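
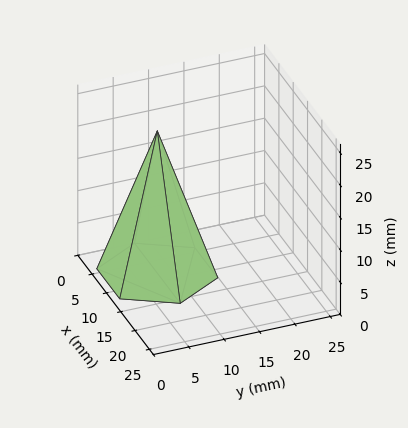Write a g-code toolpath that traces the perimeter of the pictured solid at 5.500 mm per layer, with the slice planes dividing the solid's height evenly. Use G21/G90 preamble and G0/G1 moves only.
Reading the render: the shape is a regular 6-sided pyramid, base circumscribed radius ≈ 8 mm, apex at z ≈ 22 mm (dimensions read to the nearest mm from the axis ticks). For the g-code, the solid's height is divided into equal slices at the stated Δz and each level perimeter traced with G1 moves after a G0 lift.

; perimeter-only toolpath
G21 ; units = mm
G90 ; absolute positioning
G28 ; home
; layer 1
G0 Z5.500
G0 X14.000 Y8.000
G1 X11.000 Y13.196
G1 X5.000 Y13.196
G1 X2.000 Y8.000
G1 X5.000 Y2.804
G1 X11.000 Y2.804
G1 X14.000 Y8.000
; layer 2
G0 Z11.000
G0 X12.000 Y8.000
G1 X10.000 Y11.464
G1 X6.000 Y11.464
G1 X4.000 Y8.000
G1 X6.000 Y4.536
G1 X10.000 Y4.536
G1 X12.000 Y8.000
; layer 3
G0 Z16.500
G0 X10.000 Y8.000
G1 X9.000 Y9.732
G1 X7.000 Y9.732
G1 X6.000 Y8.000
G1 X7.000 Y6.268
G1 X9.000 Y6.268
G1 X10.000 Y8.000
M2 ; end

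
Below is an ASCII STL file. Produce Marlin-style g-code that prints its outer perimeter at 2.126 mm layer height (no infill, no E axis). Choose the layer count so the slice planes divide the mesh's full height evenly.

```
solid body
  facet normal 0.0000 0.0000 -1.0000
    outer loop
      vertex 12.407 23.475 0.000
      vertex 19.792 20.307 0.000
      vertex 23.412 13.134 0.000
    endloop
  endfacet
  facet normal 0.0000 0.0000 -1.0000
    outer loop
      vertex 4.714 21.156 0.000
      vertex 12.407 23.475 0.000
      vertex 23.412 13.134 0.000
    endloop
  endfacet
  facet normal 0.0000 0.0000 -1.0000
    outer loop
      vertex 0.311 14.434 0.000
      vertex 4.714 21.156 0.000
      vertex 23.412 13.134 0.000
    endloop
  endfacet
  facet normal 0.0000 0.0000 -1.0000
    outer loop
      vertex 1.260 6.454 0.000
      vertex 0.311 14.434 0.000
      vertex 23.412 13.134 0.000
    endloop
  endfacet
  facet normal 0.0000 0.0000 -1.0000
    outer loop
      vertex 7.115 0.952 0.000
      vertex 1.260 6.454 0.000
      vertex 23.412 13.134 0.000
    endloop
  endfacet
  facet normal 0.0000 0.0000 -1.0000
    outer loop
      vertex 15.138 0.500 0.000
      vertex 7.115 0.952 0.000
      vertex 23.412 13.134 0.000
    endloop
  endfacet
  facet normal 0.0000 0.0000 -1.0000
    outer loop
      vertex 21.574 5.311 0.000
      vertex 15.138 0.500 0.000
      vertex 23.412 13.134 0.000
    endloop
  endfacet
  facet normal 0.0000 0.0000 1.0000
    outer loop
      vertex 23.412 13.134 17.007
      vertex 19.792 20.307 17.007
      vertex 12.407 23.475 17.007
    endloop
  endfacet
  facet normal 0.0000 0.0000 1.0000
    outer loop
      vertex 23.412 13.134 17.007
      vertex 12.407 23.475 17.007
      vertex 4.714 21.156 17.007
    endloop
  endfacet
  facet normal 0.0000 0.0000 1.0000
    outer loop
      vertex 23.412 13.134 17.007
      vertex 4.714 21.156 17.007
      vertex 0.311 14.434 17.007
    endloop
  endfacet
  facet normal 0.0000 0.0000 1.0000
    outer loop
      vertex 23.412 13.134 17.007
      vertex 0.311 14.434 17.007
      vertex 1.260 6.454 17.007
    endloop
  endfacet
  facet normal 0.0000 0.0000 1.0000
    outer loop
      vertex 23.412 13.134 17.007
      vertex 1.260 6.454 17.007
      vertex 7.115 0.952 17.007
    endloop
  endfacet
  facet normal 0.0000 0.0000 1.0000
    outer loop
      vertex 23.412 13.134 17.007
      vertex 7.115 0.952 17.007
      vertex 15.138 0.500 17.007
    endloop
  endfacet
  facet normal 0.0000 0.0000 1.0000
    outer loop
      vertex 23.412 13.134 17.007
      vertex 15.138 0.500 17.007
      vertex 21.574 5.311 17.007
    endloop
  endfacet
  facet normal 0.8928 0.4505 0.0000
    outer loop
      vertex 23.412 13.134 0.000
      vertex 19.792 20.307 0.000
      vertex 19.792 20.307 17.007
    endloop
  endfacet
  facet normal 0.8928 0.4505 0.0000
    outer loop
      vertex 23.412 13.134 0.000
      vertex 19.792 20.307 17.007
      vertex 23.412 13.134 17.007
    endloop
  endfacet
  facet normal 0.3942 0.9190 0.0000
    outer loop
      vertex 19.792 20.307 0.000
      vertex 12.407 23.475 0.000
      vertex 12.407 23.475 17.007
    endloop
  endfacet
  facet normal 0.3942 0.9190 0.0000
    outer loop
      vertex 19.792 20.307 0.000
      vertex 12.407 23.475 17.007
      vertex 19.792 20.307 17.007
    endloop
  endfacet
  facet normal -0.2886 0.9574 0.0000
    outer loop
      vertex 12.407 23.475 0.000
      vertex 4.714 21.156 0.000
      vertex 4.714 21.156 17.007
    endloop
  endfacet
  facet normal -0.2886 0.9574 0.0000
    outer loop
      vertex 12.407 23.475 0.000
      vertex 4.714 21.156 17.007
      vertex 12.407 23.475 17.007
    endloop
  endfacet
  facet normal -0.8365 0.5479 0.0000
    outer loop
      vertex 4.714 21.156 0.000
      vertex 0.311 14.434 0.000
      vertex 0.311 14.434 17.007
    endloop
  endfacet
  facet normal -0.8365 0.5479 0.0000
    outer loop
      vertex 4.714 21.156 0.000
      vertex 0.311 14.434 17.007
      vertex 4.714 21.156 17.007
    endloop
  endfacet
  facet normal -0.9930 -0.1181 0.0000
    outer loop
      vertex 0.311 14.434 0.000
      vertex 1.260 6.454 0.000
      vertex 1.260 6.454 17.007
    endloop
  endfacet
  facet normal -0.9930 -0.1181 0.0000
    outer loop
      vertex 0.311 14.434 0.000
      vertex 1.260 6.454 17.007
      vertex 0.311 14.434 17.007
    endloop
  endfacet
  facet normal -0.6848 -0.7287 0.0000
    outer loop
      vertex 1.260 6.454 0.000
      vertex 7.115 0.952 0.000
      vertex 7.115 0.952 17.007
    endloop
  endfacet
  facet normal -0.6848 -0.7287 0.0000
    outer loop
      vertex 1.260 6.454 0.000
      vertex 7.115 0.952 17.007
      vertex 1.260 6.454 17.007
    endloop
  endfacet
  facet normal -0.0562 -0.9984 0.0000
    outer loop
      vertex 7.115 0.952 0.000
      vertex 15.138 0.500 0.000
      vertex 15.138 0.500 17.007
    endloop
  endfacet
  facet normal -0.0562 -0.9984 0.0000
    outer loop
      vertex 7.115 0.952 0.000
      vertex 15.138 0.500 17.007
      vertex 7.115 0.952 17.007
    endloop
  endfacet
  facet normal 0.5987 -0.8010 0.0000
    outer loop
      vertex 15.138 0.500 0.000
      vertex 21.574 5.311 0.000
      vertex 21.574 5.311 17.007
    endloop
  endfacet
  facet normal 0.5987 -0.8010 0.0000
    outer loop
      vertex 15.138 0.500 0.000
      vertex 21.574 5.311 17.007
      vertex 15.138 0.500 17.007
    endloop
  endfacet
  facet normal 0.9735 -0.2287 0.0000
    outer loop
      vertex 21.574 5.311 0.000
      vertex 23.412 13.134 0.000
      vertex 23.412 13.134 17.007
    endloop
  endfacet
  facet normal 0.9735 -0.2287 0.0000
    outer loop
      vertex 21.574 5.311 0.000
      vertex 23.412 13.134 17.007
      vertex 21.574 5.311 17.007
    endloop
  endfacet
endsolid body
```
; perimeter-only toolpath
G21 ; units = mm
G90 ; absolute positioning
G28 ; home
; layer 1
G0 Z2.126
G0 X23.412 Y13.134
G1 X19.792 Y20.307
G1 X12.407 Y23.475
G1 X4.714 Y21.156
G1 X0.311 Y14.434
G1 X1.260 Y6.454
G1 X7.115 Y0.952
G1 X15.138 Y0.500
G1 X21.574 Y5.311
G1 X23.412 Y13.134
; layer 2
G0 Z4.252
G0 X23.412 Y13.134
G1 X19.792 Y20.307
G1 X12.407 Y23.475
G1 X4.714 Y21.156
G1 X0.311 Y14.434
G1 X1.260 Y6.454
G1 X7.115 Y0.952
G1 X15.138 Y0.500
G1 X21.574 Y5.311
G1 X23.412 Y13.134
; layer 3
G0 Z6.378
G0 X23.412 Y13.134
G1 X19.792 Y20.307
G1 X12.407 Y23.475
G1 X4.714 Y21.156
G1 X0.311 Y14.434
G1 X1.260 Y6.454
G1 X7.115 Y0.952
G1 X15.138 Y0.500
G1 X21.574 Y5.311
G1 X23.412 Y13.134
; layer 4
G0 Z8.504
G0 X23.412 Y13.134
G1 X19.792 Y20.307
G1 X12.407 Y23.475
G1 X4.714 Y21.156
G1 X0.311 Y14.434
G1 X1.260 Y6.454
G1 X7.115 Y0.952
G1 X15.138 Y0.500
G1 X21.574 Y5.311
G1 X23.412 Y13.134
; layer 5
G0 Z10.629
G0 X23.412 Y13.134
G1 X19.792 Y20.307
G1 X12.407 Y23.475
G1 X4.714 Y21.156
G1 X0.311 Y14.434
G1 X1.260 Y6.454
G1 X7.115 Y0.952
G1 X15.138 Y0.500
G1 X21.574 Y5.311
G1 X23.412 Y13.134
; layer 6
G0 Z12.755
G0 X23.412 Y13.134
G1 X19.792 Y20.307
G1 X12.407 Y23.475
G1 X4.714 Y21.156
G1 X0.311 Y14.434
G1 X1.260 Y6.454
G1 X7.115 Y0.952
G1 X15.138 Y0.500
G1 X21.574 Y5.311
G1 X23.412 Y13.134
; layer 7
G0 Z14.881
G0 X23.412 Y13.134
G1 X19.792 Y20.307
G1 X12.407 Y23.475
G1 X4.714 Y21.156
G1 X0.311 Y14.434
G1 X1.260 Y6.454
G1 X7.115 Y0.952
G1 X15.138 Y0.500
G1 X21.574 Y5.311
G1 X23.412 Y13.134
; layer 8
G0 Z17.007
G0 X23.412 Y13.134
G1 X19.792 Y20.307
G1 X12.407 Y23.475
G1 X4.714 Y21.156
G1 X0.311 Y14.434
G1 X1.260 Y6.454
G1 X7.115 Y0.952
G1 X15.138 Y0.500
G1 X21.574 Y5.311
G1 X23.412 Y13.134
M2 ; end

The solid is a regular 9-sided prism (a cylinder approximated with 9 flat sides), circumscribed radius ≈ 11.7 mm, height ≈ 17 mm. Slicing at Δz = 2.126 mm — 8 equal slices spanning the solid's height, so layer i sits at z = i·h/8 — gives 8 non-empty perimeters. Each is a 9-segment closed polygon; G0 lifts to the layer z and rapids to the start vertex, then G1 traces the edges.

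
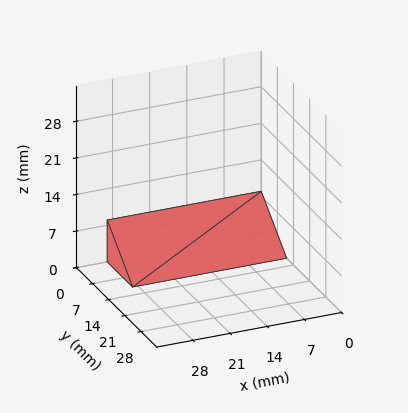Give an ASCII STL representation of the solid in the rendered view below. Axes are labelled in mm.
Reading the render: the shape is a wedge (ramp): 29 × 11 mm base, rising to 8 mm along the y=0 edge and sloping linearly to z=0 at y=11 (dimensions read to the nearest mm from the axis ticks). For the STL, each face is triangulated and given an outward normal.

solid part
  facet normal 0.0000 0.0000 -1.0000
    outer loop
      vertex 29.0 11.0 0.0
      vertex 29.0 0.0 0.0
      vertex 0.0 0.0 0.0
    endloop
  endfacet
  facet normal 0.0000 0.0000 -1.0000
    outer loop
      vertex 0.0 11.0 0.0
      vertex 29.0 11.0 0.0
      vertex 0.0 0.0 0.0
    endloop
  endfacet
  facet normal 0.0000 -1.0000 0.0000
    outer loop
      vertex 0.0 0.0 0.0
      vertex 29.0 0.0 0.0
      vertex 29.0 0.0 8.0
    endloop
  endfacet
  facet normal 0.0000 -1.0000 0.0000
    outer loop
      vertex 0.0 0.0 0.0
      vertex 29.0 0.0 8.0
      vertex 0.0 0.0 8.0
    endloop
  endfacet
  facet normal 0.0000 0.5882 0.8087
    outer loop
      vertex 0.0 0.0 8.0
      vertex 29.0 0.0 8.0
      vertex 29.0 11.0 0.0
    endloop
  endfacet
  facet normal 0.0000 0.5882 0.8087
    outer loop
      vertex 0.0 0.0 8.0
      vertex 29.0 11.0 0.0
      vertex 0.0 11.0 0.0
    endloop
  endfacet
  facet normal -1.0000 0.0000 0.0000
    outer loop
      vertex 0.0 0.0 8.0
      vertex 0.0 11.0 0.0
      vertex 0.0 0.0 0.0
    endloop
  endfacet
  facet normal 1.0000 0.0000 0.0000
    outer loop
      vertex 29.0 0.0 0.0
      vertex 29.0 11.0 0.0
      vertex 29.0 0.0 8.0
    endloop
  endfacet
endsolid part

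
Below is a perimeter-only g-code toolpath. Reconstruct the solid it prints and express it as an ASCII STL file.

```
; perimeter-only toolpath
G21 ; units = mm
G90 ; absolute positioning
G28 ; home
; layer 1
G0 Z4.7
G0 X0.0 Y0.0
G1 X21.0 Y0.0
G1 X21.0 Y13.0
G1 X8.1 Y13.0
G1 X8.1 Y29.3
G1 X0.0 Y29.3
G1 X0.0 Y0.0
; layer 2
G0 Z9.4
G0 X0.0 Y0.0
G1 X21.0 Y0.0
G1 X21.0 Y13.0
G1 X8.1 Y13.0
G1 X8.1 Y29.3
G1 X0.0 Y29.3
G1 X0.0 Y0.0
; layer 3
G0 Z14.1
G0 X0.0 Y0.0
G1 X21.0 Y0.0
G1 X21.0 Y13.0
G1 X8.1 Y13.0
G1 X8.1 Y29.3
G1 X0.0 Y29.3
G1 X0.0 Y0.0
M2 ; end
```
solid part
  facet normal 0.0000 0.0000 -1.0000
    outer loop
      vertex 21.0 13.0 0.0
      vertex 21.0 0.0 0.0
      vertex 0.0 0.0 0.0
    endloop
  endfacet
  facet normal 0.0000 0.0000 -1.0000
    outer loop
      vertex 8.1 13.0 0.0
      vertex 21.0 13.0 0.0
      vertex 0.0 0.0 0.0
    endloop
  endfacet
  facet normal 0.0000 0.0000 -1.0000
    outer loop
      vertex 8.1 29.3 0.0
      vertex 8.1 13.0 0.0
      vertex 0.0 0.0 0.0
    endloop
  endfacet
  facet normal 0.0000 0.0000 -1.0000
    outer loop
      vertex 0.0 29.3 0.0
      vertex 8.1 29.3 0.0
      vertex 0.0 0.0 0.0
    endloop
  endfacet
  facet normal 0.0000 0.0000 1.0000
    outer loop
      vertex 0.0 0.0 14.1
      vertex 21.0 0.0 14.1
      vertex 21.0 13.0 14.1
    endloop
  endfacet
  facet normal 0.0000 0.0000 1.0000
    outer loop
      vertex 0.0 0.0 14.1
      vertex 21.0 13.0 14.1
      vertex 8.1 13.0 14.1
    endloop
  endfacet
  facet normal 0.0000 0.0000 1.0000
    outer loop
      vertex 0.0 0.0 14.1
      vertex 8.1 13.0 14.1
      vertex 8.1 29.3 14.1
    endloop
  endfacet
  facet normal 0.0000 0.0000 1.0000
    outer loop
      vertex 0.0 0.0 14.1
      vertex 8.1 29.3 14.1
      vertex 0.0 29.3 14.1
    endloop
  endfacet
  facet normal 0.0000 -1.0000 0.0000
    outer loop
      vertex 0.0 0.0 0.0
      vertex 21.0 0.0 0.0
      vertex 21.0 0.0 14.1
    endloop
  endfacet
  facet normal 0.0000 -1.0000 0.0000
    outer loop
      vertex 0.0 0.0 0.0
      vertex 21.0 0.0 14.1
      vertex 0.0 0.0 14.1
    endloop
  endfacet
  facet normal 1.0000 0.0000 0.0000
    outer loop
      vertex 21.0 0.0 0.0
      vertex 21.0 13.0 0.0
      vertex 21.0 13.0 14.1
    endloop
  endfacet
  facet normal 1.0000 0.0000 0.0000
    outer loop
      vertex 21.0 0.0 0.0
      vertex 21.0 13.0 14.1
      vertex 21.0 0.0 14.1
    endloop
  endfacet
  facet normal 0.0000 1.0000 0.0000
    outer loop
      vertex 21.0 13.0 0.0
      vertex 8.1 13.0 0.0
      vertex 8.1 13.0 14.1
    endloop
  endfacet
  facet normal 0.0000 1.0000 0.0000
    outer loop
      vertex 21.0 13.0 0.0
      vertex 8.1 13.0 14.1
      vertex 21.0 13.0 14.1
    endloop
  endfacet
  facet normal 1.0000 0.0000 0.0000
    outer loop
      vertex 8.1 13.0 0.0
      vertex 8.1 29.3 0.0
      vertex 8.1 29.3 14.1
    endloop
  endfacet
  facet normal 1.0000 0.0000 0.0000
    outer loop
      vertex 8.1 13.0 0.0
      vertex 8.1 29.3 14.1
      vertex 8.1 13.0 14.1
    endloop
  endfacet
  facet normal 0.0000 1.0000 0.0000
    outer loop
      vertex 8.1 29.3 0.0
      vertex 0.0 29.3 0.0
      vertex 0.0 29.3 14.1
    endloop
  endfacet
  facet normal 0.0000 1.0000 0.0000
    outer loop
      vertex 8.1 29.3 0.0
      vertex 0.0 29.3 14.1
      vertex 8.1 29.3 14.1
    endloop
  endfacet
  facet normal -1.0000 0.0000 0.0000
    outer loop
      vertex 0.0 29.3 0.0
      vertex 0.0 0.0 0.0
      vertex 0.0 0.0 14.1
    endloop
  endfacet
  facet normal -1.0000 0.0000 0.0000
    outer loop
      vertex 0.0 29.3 0.0
      vertex 0.0 0.0 14.1
      vertex 0.0 29.3 14.1
    endloop
  endfacet
endsolid part

The G0 Z moves step by Δz≈4.7 mm. Every layer's G1 loop is the same polygon, so the solid is a straight extrusion of it from z=0 to z≈14.1. Closing with flat bottom and top caps and triangulating gives 20 facets — an L-shaped prism: outer 21 × 29.3 mm, arm thicknesses ≈ 13 mm (horizontal) and 8.1 mm (vertical), extruded 14.1 mm in z.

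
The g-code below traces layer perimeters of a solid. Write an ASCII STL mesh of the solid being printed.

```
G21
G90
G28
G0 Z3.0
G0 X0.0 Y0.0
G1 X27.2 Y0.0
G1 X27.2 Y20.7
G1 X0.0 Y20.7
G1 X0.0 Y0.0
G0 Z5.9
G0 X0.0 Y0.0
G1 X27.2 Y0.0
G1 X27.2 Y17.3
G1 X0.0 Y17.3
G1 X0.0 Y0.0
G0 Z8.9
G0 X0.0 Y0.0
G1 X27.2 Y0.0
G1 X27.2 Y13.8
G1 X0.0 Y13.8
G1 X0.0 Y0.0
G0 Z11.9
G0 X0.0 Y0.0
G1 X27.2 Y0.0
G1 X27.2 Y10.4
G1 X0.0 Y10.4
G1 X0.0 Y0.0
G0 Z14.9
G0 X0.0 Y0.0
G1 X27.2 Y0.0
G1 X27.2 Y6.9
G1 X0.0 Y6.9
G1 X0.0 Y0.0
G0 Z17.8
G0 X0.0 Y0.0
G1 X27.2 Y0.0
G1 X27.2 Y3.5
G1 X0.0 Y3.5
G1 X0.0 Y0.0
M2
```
solid part
  facet normal 0.0000 0.0000 -1.0000
    outer loop
      vertex 27.2 24.2 0.0
      vertex 27.2 0.0 0.0
      vertex 0.0 0.0 0.0
    endloop
  endfacet
  facet normal 0.0000 0.0000 -1.0000
    outer loop
      vertex 0.0 24.2 0.0
      vertex 27.2 24.2 0.0
      vertex 0.0 0.0 0.0
    endloop
  endfacet
  facet normal 0.0000 -1.0000 0.0000
    outer loop
      vertex 0.0 0.0 0.0
      vertex 27.2 0.0 0.0
      vertex 27.2 0.0 20.8
    endloop
  endfacet
  facet normal 0.0000 -1.0000 0.0000
    outer loop
      vertex 0.0 0.0 0.0
      vertex 27.2 0.0 20.8
      vertex 0.0 0.0 20.8
    endloop
  endfacet
  facet normal 0.0000 0.6518 0.7584
    outer loop
      vertex 0.0 0.0 20.8
      vertex 27.2 0.0 20.8
      vertex 27.2 24.2 0.0
    endloop
  endfacet
  facet normal 0.0000 0.6518 0.7584
    outer loop
      vertex 0.0 0.0 20.8
      vertex 27.2 24.2 0.0
      vertex 0.0 24.2 0.0
    endloop
  endfacet
  facet normal -1.0000 0.0000 0.0000
    outer loop
      vertex 0.0 0.0 20.8
      vertex 0.0 24.2 0.0
      vertex 0.0 0.0 0.0
    endloop
  endfacet
  facet normal 1.0000 0.0000 0.0000
    outer loop
      vertex 27.2 0.0 0.0
      vertex 27.2 24.2 0.0
      vertex 27.2 0.0 20.8
    endloop
  endfacet
endsolid part

The G0 Z moves step by Δz≈3.0 mm. The G1 loops shrink linearly with z, so the solid tapers from its base footprint up to z≈20.8. Closing with a flat bottom cap and the tapered top and triangulating gives 8 facets — a wedge (ramp): 27.2 × 24.2 mm base, rising to 20.8 mm along the y=0 edge and sloping linearly to z=0 at y=24.2.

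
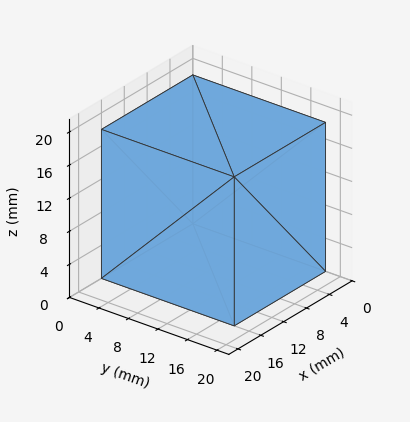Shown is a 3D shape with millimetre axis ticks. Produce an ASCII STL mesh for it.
Reading the render: the shape is a rectangular box, roughly 16 × 18 mm footprint and 18 mm tall (dimensions read to the nearest mm from the axis ticks). For the STL, each face is triangulated and given an outward normal.

solid part
  facet normal 0.0000 0.0000 -1.0000
    outer loop
      vertex 16.00 18.00 0.00
      vertex 16.00 0.00 0.00
      vertex 0.00 0.00 0.00
    endloop
  endfacet
  facet normal 0.0000 0.0000 -1.0000
    outer loop
      vertex 0.00 18.00 0.00
      vertex 16.00 18.00 0.00
      vertex 0.00 0.00 0.00
    endloop
  endfacet
  facet normal 0.0000 0.0000 1.0000
    outer loop
      vertex 0.00 0.00 18.00
      vertex 16.00 0.00 18.00
      vertex 16.00 18.00 18.00
    endloop
  endfacet
  facet normal 0.0000 0.0000 1.0000
    outer loop
      vertex 0.00 0.00 18.00
      vertex 16.00 18.00 18.00
      vertex 0.00 18.00 18.00
    endloop
  endfacet
  facet normal 0.0000 -1.0000 0.0000
    outer loop
      vertex 0.00 0.00 0.00
      vertex 16.00 0.00 0.00
      vertex 16.00 0.00 18.00
    endloop
  endfacet
  facet normal 0.0000 -1.0000 0.0000
    outer loop
      vertex 0.00 0.00 0.00
      vertex 16.00 0.00 18.00
      vertex 0.00 0.00 18.00
    endloop
  endfacet
  facet normal 0.0000 1.0000 0.0000
    outer loop
      vertex 16.00 18.00 18.00
      vertex 16.00 18.00 0.00
      vertex 0.00 18.00 0.00
    endloop
  endfacet
  facet normal 0.0000 1.0000 0.0000
    outer loop
      vertex 0.00 18.00 18.00
      vertex 16.00 18.00 18.00
      vertex 0.00 18.00 0.00
    endloop
  endfacet
  facet normal -1.0000 0.0000 0.0000
    outer loop
      vertex 0.00 18.00 18.00
      vertex 0.00 18.00 0.00
      vertex 0.00 0.00 0.00
    endloop
  endfacet
  facet normal -1.0000 0.0000 0.0000
    outer loop
      vertex 0.00 0.00 18.00
      vertex 0.00 18.00 18.00
      vertex 0.00 0.00 0.00
    endloop
  endfacet
  facet normal 1.0000 0.0000 0.0000
    outer loop
      vertex 16.00 0.00 0.00
      vertex 16.00 18.00 0.00
      vertex 16.00 18.00 18.00
    endloop
  endfacet
  facet normal 1.0000 0.0000 0.0000
    outer loop
      vertex 16.00 0.00 0.00
      vertex 16.00 18.00 18.00
      vertex 16.00 0.00 18.00
    endloop
  endfacet
endsolid part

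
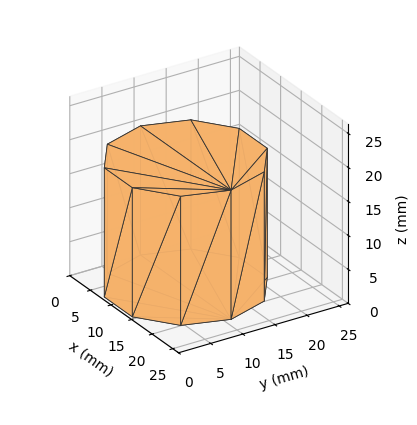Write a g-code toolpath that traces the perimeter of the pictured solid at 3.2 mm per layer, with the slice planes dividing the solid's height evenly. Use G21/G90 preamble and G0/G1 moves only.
Reading the render: the shape is a regular 10-sided prism (a cylinder approximated with 10 flat sides), circumscribed radius ≈ 11 mm, height ≈ 19 mm (dimensions read to the nearest mm from the axis ticks). For the g-code, the solid's height is divided into equal slices at the stated Δz and each level perimeter traced with G1 moves after a G0 lift.

; perimeter-only toolpath
G21 ; units = mm
G90 ; absolute positioning
G28 ; home
; layer 1
G0 Z3.2
G0 X22.0 Y11.0
G1 X19.9 Y17.5
G1 X14.4 Y21.5
G1 X7.6 Y21.5
G1 X2.1 Y17.5
G1 X0.0 Y11.0
G1 X2.1 Y4.5
G1 X7.6 Y0.5
G1 X14.4 Y0.5
G1 X19.9 Y4.5
G1 X22.0 Y11.0
; layer 2
G0 Z6.3
G0 X22.0 Y11.0
G1 X19.9 Y17.5
G1 X14.4 Y21.5
G1 X7.6 Y21.5
G1 X2.1 Y17.5
G1 X0.0 Y11.0
G1 X2.1 Y4.5
G1 X7.6 Y0.5
G1 X14.4 Y0.5
G1 X19.9 Y4.5
G1 X22.0 Y11.0
; layer 3
G0 Z9.5
G0 X22.0 Y11.0
G1 X19.9 Y17.5
G1 X14.4 Y21.5
G1 X7.6 Y21.5
G1 X2.1 Y17.5
G1 X0.0 Y11.0
G1 X2.1 Y4.5
G1 X7.6 Y0.5
G1 X14.4 Y0.5
G1 X19.9 Y4.5
G1 X22.0 Y11.0
; layer 4
G0 Z12.7
G0 X22.0 Y11.0
G1 X19.9 Y17.5
G1 X14.4 Y21.5
G1 X7.6 Y21.5
G1 X2.1 Y17.5
G1 X0.0 Y11.0
G1 X2.1 Y4.5
G1 X7.6 Y0.5
G1 X14.4 Y0.5
G1 X19.9 Y4.5
G1 X22.0 Y11.0
; layer 5
G0 Z15.8
G0 X22.0 Y11.0
G1 X19.9 Y17.5
G1 X14.4 Y21.5
G1 X7.6 Y21.5
G1 X2.1 Y17.5
G1 X0.0 Y11.0
G1 X2.1 Y4.5
G1 X7.6 Y0.5
G1 X14.4 Y0.5
G1 X19.9 Y4.5
G1 X22.0 Y11.0
; layer 6
G0 Z19.0
G0 X22.0 Y11.0
G1 X19.9 Y17.5
G1 X14.4 Y21.5
G1 X7.6 Y21.5
G1 X2.1 Y17.5
G1 X0.0 Y11.0
G1 X2.1 Y4.5
G1 X7.6 Y0.5
G1 X14.4 Y0.5
G1 X19.9 Y4.5
G1 X22.0 Y11.0
M2 ; end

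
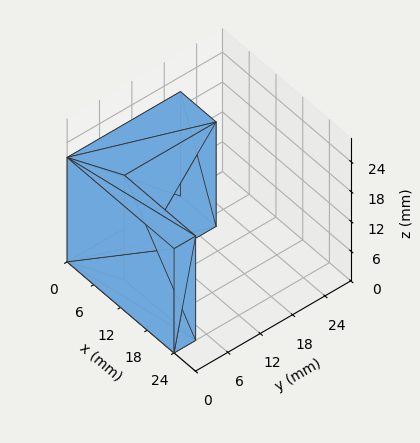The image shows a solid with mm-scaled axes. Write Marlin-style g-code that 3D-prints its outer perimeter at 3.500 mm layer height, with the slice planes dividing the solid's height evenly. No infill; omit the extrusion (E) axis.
Reading the render: the shape is an L-shaped prism: outer 24 × 21 mm, arm thicknesses ≈ 4 mm (horizontal) and 8 mm (vertical), extruded 21 mm in z (dimensions read to the nearest mm from the axis ticks). For the g-code, the solid's height is divided into equal slices at the stated Δz and each level perimeter traced with G1 moves after a G0 lift.

; perimeter-only toolpath
G21 ; units = mm
G90 ; absolute positioning
G28 ; home
; layer 1
G0 Z3.500
G0 X0.000 Y0.000
G1 X24.000 Y0.000
G1 X24.000 Y4.000
G1 X8.000 Y4.000
G1 X8.000 Y21.000
G1 X0.000 Y21.000
G1 X0.000 Y0.000
; layer 2
G0 Z7.000
G0 X0.000 Y0.000
G1 X24.000 Y0.000
G1 X24.000 Y4.000
G1 X8.000 Y4.000
G1 X8.000 Y21.000
G1 X0.000 Y21.000
G1 X0.000 Y0.000
; layer 3
G0 Z10.500
G0 X0.000 Y0.000
G1 X24.000 Y0.000
G1 X24.000 Y4.000
G1 X8.000 Y4.000
G1 X8.000 Y21.000
G1 X0.000 Y21.000
G1 X0.000 Y0.000
; layer 4
G0 Z14.000
G0 X0.000 Y0.000
G1 X24.000 Y0.000
G1 X24.000 Y4.000
G1 X8.000 Y4.000
G1 X8.000 Y21.000
G1 X0.000 Y21.000
G1 X0.000 Y0.000
; layer 5
G0 Z17.500
G0 X0.000 Y0.000
G1 X24.000 Y0.000
G1 X24.000 Y4.000
G1 X8.000 Y4.000
G1 X8.000 Y21.000
G1 X0.000 Y21.000
G1 X0.000 Y0.000
; layer 6
G0 Z21.000
G0 X0.000 Y0.000
G1 X24.000 Y0.000
G1 X24.000 Y4.000
G1 X8.000 Y4.000
G1 X8.000 Y21.000
G1 X0.000 Y21.000
G1 X0.000 Y0.000
M2 ; end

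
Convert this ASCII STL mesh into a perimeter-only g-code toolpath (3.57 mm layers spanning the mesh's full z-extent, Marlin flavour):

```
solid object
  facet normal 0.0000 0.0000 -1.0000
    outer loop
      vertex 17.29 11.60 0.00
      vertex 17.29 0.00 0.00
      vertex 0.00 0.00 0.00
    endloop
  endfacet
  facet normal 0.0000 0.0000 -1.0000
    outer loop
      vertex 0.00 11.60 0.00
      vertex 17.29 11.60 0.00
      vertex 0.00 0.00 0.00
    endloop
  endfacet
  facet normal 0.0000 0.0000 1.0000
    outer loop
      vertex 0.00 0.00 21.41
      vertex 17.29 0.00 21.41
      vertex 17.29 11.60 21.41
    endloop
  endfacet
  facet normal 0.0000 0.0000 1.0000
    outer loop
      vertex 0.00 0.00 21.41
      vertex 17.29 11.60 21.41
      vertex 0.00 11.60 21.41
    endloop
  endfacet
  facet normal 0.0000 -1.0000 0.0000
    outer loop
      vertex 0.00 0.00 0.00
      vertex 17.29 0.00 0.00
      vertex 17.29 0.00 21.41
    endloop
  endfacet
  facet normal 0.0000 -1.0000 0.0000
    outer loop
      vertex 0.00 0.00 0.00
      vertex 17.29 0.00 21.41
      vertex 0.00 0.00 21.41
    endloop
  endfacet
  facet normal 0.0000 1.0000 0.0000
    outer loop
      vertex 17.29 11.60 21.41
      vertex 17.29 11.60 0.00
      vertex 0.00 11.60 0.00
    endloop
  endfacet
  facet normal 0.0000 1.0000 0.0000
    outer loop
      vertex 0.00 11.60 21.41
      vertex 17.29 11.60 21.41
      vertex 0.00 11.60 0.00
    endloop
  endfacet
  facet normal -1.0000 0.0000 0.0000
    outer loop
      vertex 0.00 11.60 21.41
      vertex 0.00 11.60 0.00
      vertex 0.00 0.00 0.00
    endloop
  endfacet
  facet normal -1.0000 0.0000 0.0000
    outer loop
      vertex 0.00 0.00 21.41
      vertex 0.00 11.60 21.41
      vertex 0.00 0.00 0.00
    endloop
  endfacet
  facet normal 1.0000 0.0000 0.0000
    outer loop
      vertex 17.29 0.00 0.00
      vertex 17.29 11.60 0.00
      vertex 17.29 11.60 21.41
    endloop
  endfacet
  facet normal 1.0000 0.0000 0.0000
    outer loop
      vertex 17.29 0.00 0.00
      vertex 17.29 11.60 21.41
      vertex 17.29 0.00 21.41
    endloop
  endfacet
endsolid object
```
; perimeter-only toolpath
G21 ; units = mm
G90 ; absolute positioning
G28 ; home
; layer 1
G0 Z3.57
G0 X0.00 Y0.00
G1 X17.29 Y0.00
G1 X17.29 Y11.60
G1 X0.00 Y11.60
G1 X0.00 Y0.00
; layer 2
G0 Z7.14
G0 X0.00 Y0.00
G1 X17.29 Y0.00
G1 X17.29 Y11.60
G1 X0.00 Y11.60
G1 X0.00 Y0.00
; layer 3
G0 Z10.71
G0 X0.00 Y0.00
G1 X17.29 Y0.00
G1 X17.29 Y11.60
G1 X0.00 Y11.60
G1 X0.00 Y0.00
; layer 4
G0 Z14.27
G0 X0.00 Y0.00
G1 X17.29 Y0.00
G1 X17.29 Y11.60
G1 X0.00 Y11.60
G1 X0.00 Y0.00
; layer 5
G0 Z17.84
G0 X0.00 Y0.00
G1 X17.29 Y0.00
G1 X17.29 Y11.60
G1 X0.00 Y11.60
G1 X0.00 Y0.00
; layer 6
G0 Z21.41
G0 X0.00 Y0.00
G1 X17.29 Y0.00
G1 X17.29 Y11.60
G1 X0.00 Y11.60
G1 X0.00 Y0.00
M2 ; end

The solid is a rectangular box, roughly 17.3 × 11.6 mm footprint and 21.4 mm tall. Slicing at Δz = 3.57 mm — 6 equal slices spanning the solid's height, so layer i sits at z = i·h/6 — gives 6 non-empty perimeters. Each is a 4-segment closed polygon; G0 lifts to the layer z and rapids to the start vertex, then G1 traces the edges.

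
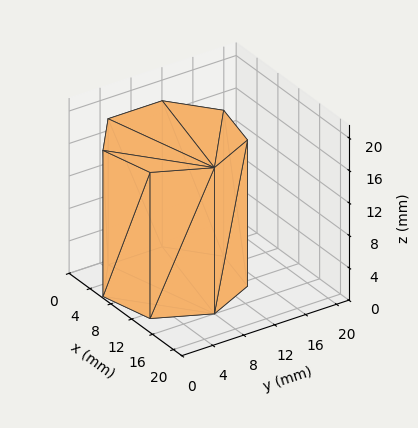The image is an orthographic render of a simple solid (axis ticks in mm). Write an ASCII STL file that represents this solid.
Reading the render: the shape is a regular 7-sided prism (a cylinder approximated with 7 flat sides), circumscribed radius ≈ 8 mm, height ≈ 18 mm (dimensions read to the nearest mm from the axis ticks). For the STL, each face is triangulated and given an outward normal.

solid part
  facet normal 0.0000 0.0000 -1.0000
    outer loop
      vertex 6.2 15.8 0.0
      vertex 13.0 14.3 0.0
      vertex 16.0 8.0 0.0
    endloop
  endfacet
  facet normal 0.0000 0.0000 -1.0000
    outer loop
      vertex 0.8 11.5 0.0
      vertex 6.2 15.8 0.0
      vertex 16.0 8.0 0.0
    endloop
  endfacet
  facet normal 0.0000 0.0000 -1.0000
    outer loop
      vertex 0.8 4.5 0.0
      vertex 0.8 11.5 0.0
      vertex 16.0 8.0 0.0
    endloop
  endfacet
  facet normal 0.0000 0.0000 -1.0000
    outer loop
      vertex 6.2 0.2 0.0
      vertex 0.8 4.5 0.0
      vertex 16.0 8.0 0.0
    endloop
  endfacet
  facet normal 0.0000 0.0000 -1.0000
    outer loop
      vertex 13.0 1.7 0.0
      vertex 6.2 0.2 0.0
      vertex 16.0 8.0 0.0
    endloop
  endfacet
  facet normal 0.0000 0.0000 1.0000
    outer loop
      vertex 16.0 8.0 18.0
      vertex 13.0 14.3 18.0
      vertex 6.2 15.8 18.0
    endloop
  endfacet
  facet normal 0.0000 0.0000 1.0000
    outer loop
      vertex 16.0 8.0 18.0
      vertex 6.2 15.8 18.0
      vertex 0.8 11.5 18.0
    endloop
  endfacet
  facet normal 0.0000 0.0000 1.0000
    outer loop
      vertex 16.0 8.0 18.0
      vertex 0.8 11.5 18.0
      vertex 0.8 4.5 18.0
    endloop
  endfacet
  facet normal 0.0000 0.0000 1.0000
    outer loop
      vertex 16.0 8.0 18.0
      vertex 0.8 4.5 18.0
      vertex 6.2 0.2 18.0
    endloop
  endfacet
  facet normal 0.0000 0.0000 1.0000
    outer loop
      vertex 16.0 8.0 18.0
      vertex 6.2 0.2 18.0
      vertex 13.0 1.7 18.0
    endloop
  endfacet
  facet normal 0.9029 0.4299 0.0000
    outer loop
      vertex 16.0 8.0 0.0
      vertex 13.0 14.3 0.0
      vertex 13.0 14.3 18.0
    endloop
  endfacet
  facet normal 0.9029 0.4299 0.0000
    outer loop
      vertex 16.0 8.0 0.0
      vertex 13.0 14.3 18.0
      vertex 16.0 8.0 18.0
    endloop
  endfacet
  facet normal 0.2154 0.9765 0.0000
    outer loop
      vertex 13.0 14.3 0.0
      vertex 6.2 15.8 0.0
      vertex 6.2 15.8 18.0
    endloop
  endfacet
  facet normal 0.2154 0.9765 0.0000
    outer loop
      vertex 13.0 14.3 0.0
      vertex 6.2 15.8 18.0
      vertex 13.0 14.3 18.0
    endloop
  endfacet
  facet normal -0.6229 0.7823 0.0000
    outer loop
      vertex 6.2 15.8 0.0
      vertex 0.8 11.5 0.0
      vertex 0.8 11.5 18.0
    endloop
  endfacet
  facet normal -0.6229 0.7823 0.0000
    outer loop
      vertex 6.2 15.8 0.0
      vertex 0.8 11.5 18.0
      vertex 6.2 15.8 18.0
    endloop
  endfacet
  facet normal -1.0000 0.0000 0.0000
    outer loop
      vertex 0.8 11.5 0.0
      vertex 0.8 4.5 0.0
      vertex 0.8 4.5 18.0
    endloop
  endfacet
  facet normal -1.0000 0.0000 0.0000
    outer loop
      vertex 0.8 11.5 0.0
      vertex 0.8 4.5 18.0
      vertex 0.8 11.5 18.0
    endloop
  endfacet
  facet normal -0.6229 -0.7823 0.0000
    outer loop
      vertex 0.8 4.5 0.0
      vertex 6.2 0.2 0.0
      vertex 6.2 0.2 18.0
    endloop
  endfacet
  facet normal -0.6229 -0.7823 0.0000
    outer loop
      vertex 0.8 4.5 0.0
      vertex 6.2 0.2 18.0
      vertex 0.8 4.5 18.0
    endloop
  endfacet
  facet normal 0.2154 -0.9765 0.0000
    outer loop
      vertex 6.2 0.2 0.0
      vertex 13.0 1.7 0.0
      vertex 13.0 1.7 18.0
    endloop
  endfacet
  facet normal 0.2154 -0.9765 0.0000
    outer loop
      vertex 6.2 0.2 0.0
      vertex 13.0 1.7 18.0
      vertex 6.2 0.2 18.0
    endloop
  endfacet
  facet normal 0.9029 -0.4299 0.0000
    outer loop
      vertex 13.0 1.7 0.0
      vertex 16.0 8.0 0.0
      vertex 16.0 8.0 18.0
    endloop
  endfacet
  facet normal 0.9029 -0.4299 0.0000
    outer loop
      vertex 13.0 1.7 0.0
      vertex 16.0 8.0 18.0
      vertex 13.0 1.7 18.0
    endloop
  endfacet
endsolid part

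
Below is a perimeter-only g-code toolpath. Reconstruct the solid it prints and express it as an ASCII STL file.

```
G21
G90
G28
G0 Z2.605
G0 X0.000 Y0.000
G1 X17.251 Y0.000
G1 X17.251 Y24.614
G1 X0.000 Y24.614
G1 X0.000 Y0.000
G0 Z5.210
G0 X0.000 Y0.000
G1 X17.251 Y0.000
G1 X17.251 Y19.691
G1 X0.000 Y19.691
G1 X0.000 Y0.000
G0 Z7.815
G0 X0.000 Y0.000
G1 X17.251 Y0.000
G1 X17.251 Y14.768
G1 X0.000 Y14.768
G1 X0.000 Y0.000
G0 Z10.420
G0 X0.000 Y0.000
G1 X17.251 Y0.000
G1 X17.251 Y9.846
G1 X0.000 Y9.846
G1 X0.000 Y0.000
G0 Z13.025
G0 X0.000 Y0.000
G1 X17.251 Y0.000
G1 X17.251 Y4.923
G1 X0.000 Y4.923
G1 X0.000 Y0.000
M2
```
solid part
  facet normal 0.0000 0.0000 -1.0000
    outer loop
      vertex 17.251 29.537 0.000
      vertex 17.251 0.000 0.000
      vertex 0.000 0.000 0.000
    endloop
  endfacet
  facet normal 0.0000 0.0000 -1.0000
    outer loop
      vertex 0.000 29.537 0.000
      vertex 17.251 29.537 0.000
      vertex 0.000 0.000 0.000
    endloop
  endfacet
  facet normal 0.0000 -1.0000 0.0000
    outer loop
      vertex 0.000 0.000 0.000
      vertex 17.251 0.000 0.000
      vertex 17.251 0.000 15.630
    endloop
  endfacet
  facet normal 0.0000 -1.0000 0.0000
    outer loop
      vertex 0.000 0.000 0.000
      vertex 17.251 0.000 15.630
      vertex 0.000 0.000 15.630
    endloop
  endfacet
  facet normal 0.0000 0.4677 0.8839
    outer loop
      vertex 0.000 0.000 15.630
      vertex 17.251 0.000 15.630
      vertex 17.251 29.537 0.000
    endloop
  endfacet
  facet normal 0.0000 0.4677 0.8839
    outer loop
      vertex 0.000 0.000 15.630
      vertex 17.251 29.537 0.000
      vertex 0.000 29.537 0.000
    endloop
  endfacet
  facet normal -1.0000 0.0000 0.0000
    outer loop
      vertex 0.000 0.000 15.630
      vertex 0.000 29.537 0.000
      vertex 0.000 0.000 0.000
    endloop
  endfacet
  facet normal 1.0000 0.0000 0.0000
    outer loop
      vertex 17.251 0.000 0.000
      vertex 17.251 29.537 0.000
      vertex 17.251 0.000 15.630
    endloop
  endfacet
endsolid part

The G0 Z moves step by Δz≈2.605 mm. The G1 loops shrink linearly with z, so the solid tapers from its base footprint up to z≈15.6. Closing with a flat bottom cap and the tapered top and triangulating gives 8 facets — a wedge (ramp): 17.3 × 29.5 mm base, rising to 15.6 mm along the y=0 edge and sloping linearly to z=0 at y=29.5.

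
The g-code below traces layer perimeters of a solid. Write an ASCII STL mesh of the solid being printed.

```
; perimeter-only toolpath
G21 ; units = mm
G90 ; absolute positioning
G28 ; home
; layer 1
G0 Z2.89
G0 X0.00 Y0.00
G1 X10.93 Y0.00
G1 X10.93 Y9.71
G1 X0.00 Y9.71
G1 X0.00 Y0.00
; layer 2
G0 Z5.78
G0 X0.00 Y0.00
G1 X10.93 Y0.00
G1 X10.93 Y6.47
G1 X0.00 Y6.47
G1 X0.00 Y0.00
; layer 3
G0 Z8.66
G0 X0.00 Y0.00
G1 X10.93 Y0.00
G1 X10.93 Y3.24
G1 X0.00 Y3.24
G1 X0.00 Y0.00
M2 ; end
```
solid part
  facet normal 0.0000 0.0000 -1.0000
    outer loop
      vertex 10.93 12.95 0.00
      vertex 10.93 0.00 0.00
      vertex 0.00 0.00 0.00
    endloop
  endfacet
  facet normal 0.0000 0.0000 -1.0000
    outer loop
      vertex 0.00 12.95 0.00
      vertex 10.93 12.95 0.00
      vertex 0.00 0.00 0.00
    endloop
  endfacet
  facet normal 0.0000 -1.0000 0.0000
    outer loop
      vertex 0.00 0.00 0.00
      vertex 10.93 0.00 0.00
      vertex 10.93 0.00 11.55
    endloop
  endfacet
  facet normal 0.0000 -1.0000 0.0000
    outer loop
      vertex 0.00 0.00 0.00
      vertex 10.93 0.00 11.55
      vertex 0.00 0.00 11.55
    endloop
  endfacet
  facet normal 0.0000 0.6656 0.7463
    outer loop
      vertex 0.00 0.00 11.55
      vertex 10.93 0.00 11.55
      vertex 10.93 12.95 0.00
    endloop
  endfacet
  facet normal 0.0000 0.6656 0.7463
    outer loop
      vertex 0.00 0.00 11.55
      vertex 10.93 12.95 0.00
      vertex 0.00 12.95 0.00
    endloop
  endfacet
  facet normal -1.0000 0.0000 0.0000
    outer loop
      vertex 0.00 0.00 11.55
      vertex 0.00 12.95 0.00
      vertex 0.00 0.00 0.00
    endloop
  endfacet
  facet normal 1.0000 0.0000 0.0000
    outer loop
      vertex 10.93 0.00 0.00
      vertex 10.93 12.95 0.00
      vertex 10.93 0.00 11.55
    endloop
  endfacet
endsolid part

The G0 Z moves step by Δz≈2.89 mm. The G1 loops shrink linearly with z, so the solid tapers from its base footprint up to z≈11.6. Closing with a flat bottom cap and the tapered top and triangulating gives 8 facets — a wedge (ramp): 10.9 × 12.9 mm base, rising to 11.6 mm along the y=0 edge and sloping linearly to z=0 at y=12.9.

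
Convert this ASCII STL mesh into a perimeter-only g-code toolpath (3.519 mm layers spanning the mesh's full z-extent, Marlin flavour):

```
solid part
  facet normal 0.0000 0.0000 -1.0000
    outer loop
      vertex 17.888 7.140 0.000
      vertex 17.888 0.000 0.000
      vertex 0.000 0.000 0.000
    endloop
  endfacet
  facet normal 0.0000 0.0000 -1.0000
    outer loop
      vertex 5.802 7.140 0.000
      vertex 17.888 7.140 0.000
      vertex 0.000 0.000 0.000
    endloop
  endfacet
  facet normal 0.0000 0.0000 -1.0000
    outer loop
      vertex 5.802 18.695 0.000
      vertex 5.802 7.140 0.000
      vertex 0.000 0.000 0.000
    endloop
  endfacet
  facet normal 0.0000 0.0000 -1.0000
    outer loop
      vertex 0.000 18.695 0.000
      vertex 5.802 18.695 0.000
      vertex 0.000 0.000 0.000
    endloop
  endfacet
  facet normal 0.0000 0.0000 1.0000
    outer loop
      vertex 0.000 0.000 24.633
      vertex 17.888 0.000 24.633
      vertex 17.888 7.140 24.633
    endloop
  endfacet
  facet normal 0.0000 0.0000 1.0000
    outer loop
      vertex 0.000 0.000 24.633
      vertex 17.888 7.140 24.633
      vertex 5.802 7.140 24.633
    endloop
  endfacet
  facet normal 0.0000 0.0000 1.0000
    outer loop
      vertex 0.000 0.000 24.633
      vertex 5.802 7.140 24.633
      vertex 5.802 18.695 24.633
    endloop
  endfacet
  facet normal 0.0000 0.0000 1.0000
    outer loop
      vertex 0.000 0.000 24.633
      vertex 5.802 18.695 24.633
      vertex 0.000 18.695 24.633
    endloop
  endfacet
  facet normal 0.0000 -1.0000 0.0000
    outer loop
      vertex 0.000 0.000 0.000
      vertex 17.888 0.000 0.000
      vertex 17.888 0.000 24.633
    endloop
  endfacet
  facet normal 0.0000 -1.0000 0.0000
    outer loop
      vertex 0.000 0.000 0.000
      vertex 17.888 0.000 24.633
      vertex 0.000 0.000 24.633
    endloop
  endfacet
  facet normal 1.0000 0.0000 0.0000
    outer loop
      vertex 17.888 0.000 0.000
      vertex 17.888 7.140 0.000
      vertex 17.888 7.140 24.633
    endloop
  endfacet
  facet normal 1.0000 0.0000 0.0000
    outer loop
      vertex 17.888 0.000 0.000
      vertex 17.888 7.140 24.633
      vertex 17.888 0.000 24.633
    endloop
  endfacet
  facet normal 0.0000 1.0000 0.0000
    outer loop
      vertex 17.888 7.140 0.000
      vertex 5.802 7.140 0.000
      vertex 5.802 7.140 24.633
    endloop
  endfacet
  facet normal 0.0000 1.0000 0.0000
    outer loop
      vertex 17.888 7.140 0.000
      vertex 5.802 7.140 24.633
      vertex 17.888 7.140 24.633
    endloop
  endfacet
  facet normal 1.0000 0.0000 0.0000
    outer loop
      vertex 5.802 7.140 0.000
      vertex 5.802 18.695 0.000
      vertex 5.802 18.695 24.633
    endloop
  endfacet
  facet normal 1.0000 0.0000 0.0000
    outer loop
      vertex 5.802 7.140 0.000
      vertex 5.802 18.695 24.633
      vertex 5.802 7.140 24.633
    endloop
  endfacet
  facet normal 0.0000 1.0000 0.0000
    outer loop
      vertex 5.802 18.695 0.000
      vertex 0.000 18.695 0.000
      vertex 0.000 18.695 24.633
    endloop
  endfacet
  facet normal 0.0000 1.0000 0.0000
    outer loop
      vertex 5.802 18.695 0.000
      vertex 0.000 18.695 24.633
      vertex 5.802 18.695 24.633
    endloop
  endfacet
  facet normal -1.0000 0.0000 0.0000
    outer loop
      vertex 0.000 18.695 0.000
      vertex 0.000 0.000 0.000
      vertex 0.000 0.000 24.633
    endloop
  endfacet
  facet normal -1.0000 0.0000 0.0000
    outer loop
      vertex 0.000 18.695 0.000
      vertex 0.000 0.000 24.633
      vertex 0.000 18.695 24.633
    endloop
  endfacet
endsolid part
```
; perimeter-only toolpath
G21 ; units = mm
G90 ; absolute positioning
G28 ; home
; layer 1
G0 Z3.519
G0 X0.000 Y0.000
G1 X17.888 Y0.000
G1 X17.888 Y7.140
G1 X5.802 Y7.140
G1 X5.802 Y18.695
G1 X0.000 Y18.695
G1 X0.000 Y0.000
; layer 2
G0 Z7.038
G0 X0.000 Y0.000
G1 X17.888 Y0.000
G1 X17.888 Y7.140
G1 X5.802 Y7.140
G1 X5.802 Y18.695
G1 X0.000 Y18.695
G1 X0.000 Y0.000
; layer 3
G0 Z10.557
G0 X0.000 Y0.000
G1 X17.888 Y0.000
G1 X17.888 Y7.140
G1 X5.802 Y7.140
G1 X5.802 Y18.695
G1 X0.000 Y18.695
G1 X0.000 Y0.000
; layer 4
G0 Z14.076
G0 X0.000 Y0.000
G1 X17.888 Y0.000
G1 X17.888 Y7.140
G1 X5.802 Y7.140
G1 X5.802 Y18.695
G1 X0.000 Y18.695
G1 X0.000 Y0.000
; layer 5
G0 Z17.595
G0 X0.000 Y0.000
G1 X17.888 Y0.000
G1 X17.888 Y7.140
G1 X5.802 Y7.140
G1 X5.802 Y18.695
G1 X0.000 Y18.695
G1 X0.000 Y0.000
; layer 6
G0 Z21.114
G0 X0.000 Y0.000
G1 X17.888 Y0.000
G1 X17.888 Y7.140
G1 X5.802 Y7.140
G1 X5.802 Y18.695
G1 X0.000 Y18.695
G1 X0.000 Y0.000
; layer 7
G0 Z24.633
G0 X0.000 Y0.000
G1 X17.888 Y0.000
G1 X17.888 Y7.140
G1 X5.802 Y7.140
G1 X5.802 Y18.695
G1 X0.000 Y18.695
G1 X0.000 Y0.000
M2 ; end

The solid is an L-shaped prism: outer 17.9 × 18.7 mm, arm thicknesses ≈ 7.14 mm (horizontal) and 5.8 mm (vertical), extruded 24.6 mm in z. Slicing at Δz = 3.519 mm — 7 equal slices spanning the solid's height, so layer i sits at z = i·h/7 — gives 7 non-empty perimeters. Each is a 6-segment closed polygon; G0 lifts to the layer z and rapids to the start vertex, then G1 traces the edges.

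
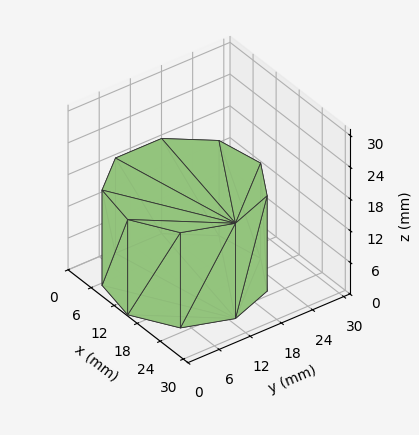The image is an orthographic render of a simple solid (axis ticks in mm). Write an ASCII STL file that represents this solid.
Reading the render: the shape is a regular 9-sided prism (a cylinder approximated with 9 flat sides), circumscribed radius ≈ 13 mm, height ≈ 18 mm (dimensions read to the nearest mm from the axis ticks). For the STL, each face is triangulated and given an outward normal.

solid part
  facet normal 0.0000 0.0000 -1.0000
    outer loop
      vertex 15.257 25.803 0.000
      vertex 22.959 21.356 0.000
      vertex 26.000 13.000 0.000
    endloop
  endfacet
  facet normal 0.0000 0.0000 -1.0000
    outer loop
      vertex 6.500 24.258 0.000
      vertex 15.257 25.803 0.000
      vertex 26.000 13.000 0.000
    endloop
  endfacet
  facet normal 0.0000 0.0000 -1.0000
    outer loop
      vertex 0.784 17.446 0.000
      vertex 6.500 24.258 0.000
      vertex 26.000 13.000 0.000
    endloop
  endfacet
  facet normal 0.0000 0.0000 -1.0000
    outer loop
      vertex 0.784 8.554 0.000
      vertex 0.784 17.446 0.000
      vertex 26.000 13.000 0.000
    endloop
  endfacet
  facet normal 0.0000 0.0000 -1.0000
    outer loop
      vertex 6.500 1.742 0.000
      vertex 0.784 8.554 0.000
      vertex 26.000 13.000 0.000
    endloop
  endfacet
  facet normal 0.0000 0.0000 -1.0000
    outer loop
      vertex 15.257 0.197 0.000
      vertex 6.500 1.742 0.000
      vertex 26.000 13.000 0.000
    endloop
  endfacet
  facet normal 0.0000 0.0000 -1.0000
    outer loop
      vertex 22.959 4.644 0.000
      vertex 15.257 0.197 0.000
      vertex 26.000 13.000 0.000
    endloop
  endfacet
  facet normal 0.0000 0.0000 1.0000
    outer loop
      vertex 26.000 13.000 18.000
      vertex 22.959 21.356 18.000
      vertex 15.257 25.803 18.000
    endloop
  endfacet
  facet normal 0.0000 0.0000 1.0000
    outer loop
      vertex 26.000 13.000 18.000
      vertex 15.257 25.803 18.000
      vertex 6.500 24.258 18.000
    endloop
  endfacet
  facet normal 0.0000 0.0000 1.0000
    outer loop
      vertex 26.000 13.000 18.000
      vertex 6.500 24.258 18.000
      vertex 0.784 17.446 18.000
    endloop
  endfacet
  facet normal 0.0000 0.0000 1.0000
    outer loop
      vertex 26.000 13.000 18.000
      vertex 0.784 17.446 18.000
      vertex 0.784 8.554 18.000
    endloop
  endfacet
  facet normal 0.0000 0.0000 1.0000
    outer loop
      vertex 26.000 13.000 18.000
      vertex 0.784 8.554 18.000
      vertex 6.500 1.742 18.000
    endloop
  endfacet
  facet normal 0.0000 0.0000 1.0000
    outer loop
      vertex 26.000 13.000 18.000
      vertex 6.500 1.742 18.000
      vertex 15.257 0.197 18.000
    endloop
  endfacet
  facet normal 0.0000 0.0000 1.0000
    outer loop
      vertex 26.000 13.000 18.000
      vertex 15.257 0.197 18.000
      vertex 22.959 4.644 18.000
    endloop
  endfacet
  facet normal 0.9397 0.3420 0.0000
    outer loop
      vertex 26.000 13.000 0.000
      vertex 22.959 21.356 0.000
      vertex 22.959 21.356 18.000
    endloop
  endfacet
  facet normal 0.9397 0.3420 0.0000
    outer loop
      vertex 26.000 13.000 0.000
      vertex 22.959 21.356 18.000
      vertex 26.000 13.000 18.000
    endloop
  endfacet
  facet normal 0.5000 0.8660 0.0000
    outer loop
      vertex 22.959 21.356 0.000
      vertex 15.257 25.803 0.000
      vertex 15.257 25.803 18.000
    endloop
  endfacet
  facet normal 0.5000 0.8660 0.0000
    outer loop
      vertex 22.959 21.356 0.000
      vertex 15.257 25.803 18.000
      vertex 22.959 21.356 18.000
    endloop
  endfacet
  facet normal -0.1737 0.9848 0.0000
    outer loop
      vertex 15.257 25.803 0.000
      vertex 6.500 24.258 0.000
      vertex 6.500 24.258 18.000
    endloop
  endfacet
  facet normal -0.1737 0.9848 0.0000
    outer loop
      vertex 15.257 25.803 0.000
      vertex 6.500 24.258 18.000
      vertex 15.257 25.803 18.000
    endloop
  endfacet
  facet normal -0.7660 0.6428 0.0000
    outer loop
      vertex 6.500 24.258 0.000
      vertex 0.784 17.446 0.000
      vertex 0.784 17.446 18.000
    endloop
  endfacet
  facet normal -0.7660 0.6428 0.0000
    outer loop
      vertex 6.500 24.258 0.000
      vertex 0.784 17.446 18.000
      vertex 6.500 24.258 18.000
    endloop
  endfacet
  facet normal -1.0000 0.0000 0.0000
    outer loop
      vertex 0.784 17.446 0.000
      vertex 0.784 8.554 0.000
      vertex 0.784 8.554 18.000
    endloop
  endfacet
  facet normal -1.0000 0.0000 0.0000
    outer loop
      vertex 0.784 17.446 0.000
      vertex 0.784 8.554 18.000
      vertex 0.784 17.446 18.000
    endloop
  endfacet
  facet normal -0.7660 -0.6428 0.0000
    outer loop
      vertex 0.784 8.554 0.000
      vertex 6.500 1.742 0.000
      vertex 6.500 1.742 18.000
    endloop
  endfacet
  facet normal -0.7660 -0.6428 0.0000
    outer loop
      vertex 0.784 8.554 0.000
      vertex 6.500 1.742 18.000
      vertex 0.784 8.554 18.000
    endloop
  endfacet
  facet normal -0.1737 -0.9848 0.0000
    outer loop
      vertex 6.500 1.742 0.000
      vertex 15.257 0.197 0.000
      vertex 15.257 0.197 18.000
    endloop
  endfacet
  facet normal -0.1737 -0.9848 0.0000
    outer loop
      vertex 6.500 1.742 0.000
      vertex 15.257 0.197 18.000
      vertex 6.500 1.742 18.000
    endloop
  endfacet
  facet normal 0.5000 -0.8660 0.0000
    outer loop
      vertex 15.257 0.197 0.000
      vertex 22.959 4.644 0.000
      vertex 22.959 4.644 18.000
    endloop
  endfacet
  facet normal 0.5000 -0.8660 0.0000
    outer loop
      vertex 15.257 0.197 0.000
      vertex 22.959 4.644 18.000
      vertex 15.257 0.197 18.000
    endloop
  endfacet
  facet normal 0.9397 -0.3420 0.0000
    outer loop
      vertex 22.959 4.644 0.000
      vertex 26.000 13.000 0.000
      vertex 26.000 13.000 18.000
    endloop
  endfacet
  facet normal 0.9397 -0.3420 0.0000
    outer loop
      vertex 22.959 4.644 0.000
      vertex 26.000 13.000 18.000
      vertex 22.959 4.644 18.000
    endloop
  endfacet
endsolid part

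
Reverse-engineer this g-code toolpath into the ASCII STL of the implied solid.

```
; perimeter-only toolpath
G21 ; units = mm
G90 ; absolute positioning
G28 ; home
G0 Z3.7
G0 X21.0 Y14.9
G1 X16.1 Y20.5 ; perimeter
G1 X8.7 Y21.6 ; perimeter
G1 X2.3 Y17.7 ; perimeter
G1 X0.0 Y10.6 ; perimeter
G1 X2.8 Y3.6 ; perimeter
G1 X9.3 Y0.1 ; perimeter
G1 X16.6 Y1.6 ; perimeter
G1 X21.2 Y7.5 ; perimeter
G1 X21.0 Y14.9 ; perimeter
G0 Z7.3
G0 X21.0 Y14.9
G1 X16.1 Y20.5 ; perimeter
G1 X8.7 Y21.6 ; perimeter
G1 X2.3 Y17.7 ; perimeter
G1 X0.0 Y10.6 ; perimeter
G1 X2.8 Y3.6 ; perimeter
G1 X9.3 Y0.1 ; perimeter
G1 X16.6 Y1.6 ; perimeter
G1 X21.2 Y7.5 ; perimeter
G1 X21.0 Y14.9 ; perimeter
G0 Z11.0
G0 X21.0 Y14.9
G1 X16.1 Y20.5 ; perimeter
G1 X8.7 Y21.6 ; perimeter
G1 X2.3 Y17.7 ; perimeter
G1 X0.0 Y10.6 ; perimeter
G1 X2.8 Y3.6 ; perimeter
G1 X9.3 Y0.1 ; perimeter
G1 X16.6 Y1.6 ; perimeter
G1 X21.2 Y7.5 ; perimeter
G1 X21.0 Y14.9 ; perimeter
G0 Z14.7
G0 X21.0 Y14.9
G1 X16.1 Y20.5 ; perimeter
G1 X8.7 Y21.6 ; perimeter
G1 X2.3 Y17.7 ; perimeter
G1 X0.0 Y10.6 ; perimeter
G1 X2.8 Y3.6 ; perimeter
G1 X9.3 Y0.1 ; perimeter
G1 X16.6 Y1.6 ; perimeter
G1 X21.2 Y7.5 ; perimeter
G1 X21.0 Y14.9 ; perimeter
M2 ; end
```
solid part
  facet normal 0.0000 0.0000 -1.0000
    outer loop
      vertex 8.7 21.6 0.0
      vertex 16.1 20.5 0.0
      vertex 21.0 14.9 0.0
    endloop
  endfacet
  facet normal 0.0000 0.0000 -1.0000
    outer loop
      vertex 2.3 17.7 0.0
      vertex 8.7 21.6 0.0
      vertex 21.0 14.9 0.0
    endloop
  endfacet
  facet normal 0.0000 0.0000 -1.0000
    outer loop
      vertex 0.0 10.6 0.0
      vertex 2.3 17.7 0.0
      vertex 21.0 14.9 0.0
    endloop
  endfacet
  facet normal 0.0000 0.0000 -1.0000
    outer loop
      vertex 2.8 3.6 0.0
      vertex 0.0 10.6 0.0
      vertex 21.0 14.9 0.0
    endloop
  endfacet
  facet normal 0.0000 0.0000 -1.0000
    outer loop
      vertex 9.3 0.1 0.0
      vertex 2.8 3.6 0.0
      vertex 21.0 14.9 0.0
    endloop
  endfacet
  facet normal 0.0000 0.0000 -1.0000
    outer loop
      vertex 16.6 1.6 0.0
      vertex 9.3 0.1 0.0
      vertex 21.0 14.9 0.0
    endloop
  endfacet
  facet normal 0.0000 0.0000 -1.0000
    outer loop
      vertex 21.2 7.5 0.0
      vertex 16.6 1.6 0.0
      vertex 21.0 14.9 0.0
    endloop
  endfacet
  facet normal 0.0000 0.0000 1.0000
    outer loop
      vertex 21.0 14.9 14.7
      vertex 16.1 20.5 14.7
      vertex 8.7 21.6 14.7
    endloop
  endfacet
  facet normal 0.0000 0.0000 1.0000
    outer loop
      vertex 21.0 14.9 14.7
      vertex 8.7 21.6 14.7
      vertex 2.3 17.7 14.7
    endloop
  endfacet
  facet normal 0.0000 0.0000 1.0000
    outer loop
      vertex 21.0 14.9 14.7
      vertex 2.3 17.7 14.7
      vertex 0.0 10.6 14.7
    endloop
  endfacet
  facet normal 0.0000 0.0000 1.0000
    outer loop
      vertex 21.0 14.9 14.7
      vertex 0.0 10.6 14.7
      vertex 2.8 3.6 14.7
    endloop
  endfacet
  facet normal 0.0000 0.0000 1.0000
    outer loop
      vertex 21.0 14.9 14.7
      vertex 2.8 3.6 14.7
      vertex 9.3 0.1 14.7
    endloop
  endfacet
  facet normal 0.0000 0.0000 1.0000
    outer loop
      vertex 21.0 14.9 14.7
      vertex 9.3 0.1 14.7
      vertex 16.6 1.6 14.7
    endloop
  endfacet
  facet normal 0.0000 0.0000 1.0000
    outer loop
      vertex 21.0 14.9 14.7
      vertex 16.6 1.6 14.7
      vertex 21.2 7.5 14.7
    endloop
  endfacet
  facet normal 0.7526 0.6585 0.0000
    outer loop
      vertex 21.0 14.9 0.0
      vertex 16.1 20.5 0.0
      vertex 16.1 20.5 14.7
    endloop
  endfacet
  facet normal 0.7526 0.6585 0.0000
    outer loop
      vertex 21.0 14.9 0.0
      vertex 16.1 20.5 14.7
      vertex 21.0 14.9 14.7
    endloop
  endfacet
  facet normal 0.1470 0.9891 0.0000
    outer loop
      vertex 16.1 20.5 0.0
      vertex 8.7 21.6 0.0
      vertex 8.7 21.6 14.7
    endloop
  endfacet
  facet normal 0.1470 0.9891 0.0000
    outer loop
      vertex 16.1 20.5 0.0
      vertex 8.7 21.6 14.7
      vertex 16.1 20.5 14.7
    endloop
  endfacet
  facet normal -0.5204 0.8539 0.0000
    outer loop
      vertex 8.7 21.6 0.0
      vertex 2.3 17.7 0.0
      vertex 2.3 17.7 14.7
    endloop
  endfacet
  facet normal -0.5204 0.8539 0.0000
    outer loop
      vertex 8.7 21.6 0.0
      vertex 2.3 17.7 14.7
      vertex 8.7 21.6 14.7
    endloop
  endfacet
  facet normal -0.9513 0.3082 0.0000
    outer loop
      vertex 2.3 17.7 0.0
      vertex 0.0 10.6 0.0
      vertex 0.0 10.6 14.7
    endloop
  endfacet
  facet normal -0.9513 0.3082 0.0000
    outer loop
      vertex 2.3 17.7 0.0
      vertex 0.0 10.6 14.7
      vertex 2.3 17.7 14.7
    endloop
  endfacet
  facet normal -0.9285 -0.3714 0.0000
    outer loop
      vertex 0.0 10.6 0.0
      vertex 2.8 3.6 0.0
      vertex 2.8 3.6 14.7
    endloop
  endfacet
  facet normal -0.9285 -0.3714 0.0000
    outer loop
      vertex 0.0 10.6 0.0
      vertex 2.8 3.6 14.7
      vertex 0.0 10.6 14.7
    endloop
  endfacet
  facet normal -0.4741 -0.8805 0.0000
    outer loop
      vertex 2.8 3.6 0.0
      vertex 9.3 0.1 0.0
      vertex 9.3 0.1 14.7
    endloop
  endfacet
  facet normal -0.4741 -0.8805 0.0000
    outer loop
      vertex 2.8 3.6 0.0
      vertex 9.3 0.1 14.7
      vertex 2.8 3.6 14.7
    endloop
  endfacet
  facet normal 0.2013 -0.9795 0.0000
    outer loop
      vertex 9.3 0.1 0.0
      vertex 16.6 1.6 0.0
      vertex 16.6 1.6 14.7
    endloop
  endfacet
  facet normal 0.2013 -0.9795 0.0000
    outer loop
      vertex 9.3 0.1 0.0
      vertex 16.6 1.6 14.7
      vertex 9.3 0.1 14.7
    endloop
  endfacet
  facet normal 0.7886 -0.6149 0.0000
    outer loop
      vertex 16.6 1.6 0.0
      vertex 21.2 7.5 0.0
      vertex 21.2 7.5 14.7
    endloop
  endfacet
  facet normal 0.7886 -0.6149 0.0000
    outer loop
      vertex 16.6 1.6 0.0
      vertex 21.2 7.5 14.7
      vertex 16.6 1.6 14.7
    endloop
  endfacet
  facet normal 0.9996 0.0270 0.0000
    outer loop
      vertex 21.2 7.5 0.0
      vertex 21.0 14.9 0.0
      vertex 21.0 14.9 14.7
    endloop
  endfacet
  facet normal 0.9996 0.0270 0.0000
    outer loop
      vertex 21.2 7.5 0.0
      vertex 21.0 14.9 14.7
      vertex 21.2 7.5 14.7
    endloop
  endfacet
endsolid part

The G0 Z moves step by Δz≈3.7 mm. Every layer's G1 loop is the same polygon, so the solid is a straight extrusion of it from z=0 to z≈14.7. Closing with flat bottom and top caps and triangulating gives 32 facets — a regular 9-sided prism (a cylinder approximated with 9 flat sides), circumscribed radius ≈ 10.9 mm, height ≈ 14.7 mm.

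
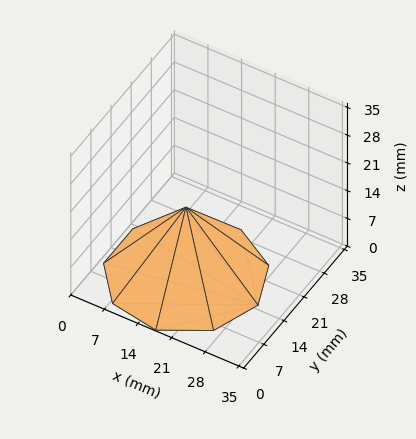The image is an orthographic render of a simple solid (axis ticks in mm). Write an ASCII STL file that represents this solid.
Reading the render: the shape is a regular 9-sided pyramid, base circumscribed radius ≈ 15 mm, apex at z ≈ 17 mm (dimensions read to the nearest mm from the axis ticks). For the STL, each face is triangulated and given an outward normal.

solid part
  facet normal 0.0000 0.0000 -1.0000
    outer loop
      vertex 17.6 29.8 0.0
      vertex 26.5 24.6 0.0
      vertex 30.0 15.0 0.0
    endloop
  endfacet
  facet normal 0.0000 0.0000 -1.0000
    outer loop
      vertex 7.5 28.0 0.0
      vertex 17.6 29.8 0.0
      vertex 30.0 15.0 0.0
    endloop
  endfacet
  facet normal 0.0000 0.0000 -1.0000
    outer loop
      vertex 0.9 20.1 0.0
      vertex 7.5 28.0 0.0
      vertex 30.0 15.0 0.0
    endloop
  endfacet
  facet normal 0.0000 0.0000 -1.0000
    outer loop
      vertex 0.9 9.9 0.0
      vertex 0.9 20.1 0.0
      vertex 30.0 15.0 0.0
    endloop
  endfacet
  facet normal 0.0000 0.0000 -1.0000
    outer loop
      vertex 7.5 2.0 0.0
      vertex 0.9 9.9 0.0
      vertex 30.0 15.0 0.0
    endloop
  endfacet
  facet normal 0.0000 0.0000 -1.0000
    outer loop
      vertex 17.6 0.2 0.0
      vertex 7.5 2.0 0.0
      vertex 30.0 15.0 0.0
    endloop
  endfacet
  facet normal 0.0000 0.0000 -1.0000
    outer loop
      vertex 26.5 5.4 0.0
      vertex 17.6 0.2 0.0
      vertex 30.0 15.0 0.0
    endloop
  endfacet
  facet normal 0.7233 0.2637 0.6382
    outer loop
      vertex 30.0 15.0 0.0
      vertex 26.5 24.6 0.0
      vertex 15.0 15.0 17.0
    endloop
  endfacet
  facet normal 0.3884 0.6648 0.6381
    outer loop
      vertex 26.5 24.6 0.0
      vertex 17.6 29.8 0.0
      vertex 15.0 15.0 17.0
    endloop
  endfacet
  facet normal -0.1350 0.7575 0.6388
    outer loop
      vertex 17.6 29.8 0.0
      vertex 7.5 28.0 0.0
      vertex 15.0 15.0 17.0
    endloop
  endfacet
  facet normal -0.5909 0.4936 0.6381
    outer loop
      vertex 7.5 28.0 0.0
      vertex 0.9 20.1 0.0
      vertex 15.0 15.0 17.0
    endloop
  endfacet
  facet normal -0.7697 0.0000 0.6384
    outer loop
      vertex 0.9 20.1 0.0
      vertex 0.9 9.9 0.0
      vertex 15.0 15.0 17.0
    endloop
  endfacet
  facet normal -0.5909 -0.4936 0.6381
    outer loop
      vertex 0.9 9.9 0.0
      vertex 7.5 2.0 0.0
      vertex 15.0 15.0 17.0
    endloop
  endfacet
  facet normal -0.1350 -0.7575 0.6388
    outer loop
      vertex 7.5 2.0 0.0
      vertex 17.6 0.2 0.0
      vertex 15.0 15.0 17.0
    endloop
  endfacet
  facet normal 0.3884 -0.6648 0.6381
    outer loop
      vertex 17.6 0.2 0.0
      vertex 26.5 5.4 0.0
      vertex 15.0 15.0 17.0
    endloop
  endfacet
  facet normal 0.7233 -0.2637 0.6382
    outer loop
      vertex 26.5 5.4 0.0
      vertex 30.0 15.0 0.0
      vertex 15.0 15.0 17.0
    endloop
  endfacet
endsolid part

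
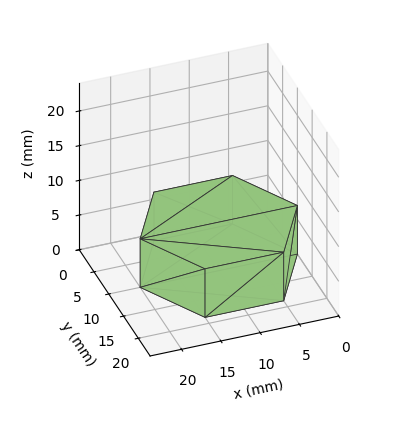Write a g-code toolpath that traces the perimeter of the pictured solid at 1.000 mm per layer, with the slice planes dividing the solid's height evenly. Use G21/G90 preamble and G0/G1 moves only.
Reading the render: the shape is a regular 6-sided prism (a cylinder approximated with 6 flat sides), circumscribed radius ≈ 10 mm, height ≈ 7 mm (dimensions read to the nearest mm from the axis ticks). For the g-code, the solid's height is divided into equal slices at the stated Δz and each level perimeter traced with G1 moves after a G0 lift.

; perimeter-only toolpath
G21 ; units = mm
G90 ; absolute positioning
G28 ; home
; layer 1
G0 Z1.000
G0 X20.000 Y10.000
G1 X15.000 Y18.660
G1 X5.000 Y18.660
G1 X0.000 Y10.000
G1 X5.000 Y1.340
G1 X15.000 Y1.340
G1 X20.000 Y10.000
; layer 2
G0 Z2.000
G0 X20.000 Y10.000
G1 X15.000 Y18.660
G1 X5.000 Y18.660
G1 X0.000 Y10.000
G1 X5.000 Y1.340
G1 X15.000 Y1.340
G1 X20.000 Y10.000
; layer 3
G0 Z3.000
G0 X20.000 Y10.000
G1 X15.000 Y18.660
G1 X5.000 Y18.660
G1 X0.000 Y10.000
G1 X5.000 Y1.340
G1 X15.000 Y1.340
G1 X20.000 Y10.000
; layer 4
G0 Z4.000
G0 X20.000 Y10.000
G1 X15.000 Y18.660
G1 X5.000 Y18.660
G1 X0.000 Y10.000
G1 X5.000 Y1.340
G1 X15.000 Y1.340
G1 X20.000 Y10.000
; layer 5
G0 Z5.000
G0 X20.000 Y10.000
G1 X15.000 Y18.660
G1 X5.000 Y18.660
G1 X0.000 Y10.000
G1 X5.000 Y1.340
G1 X15.000 Y1.340
G1 X20.000 Y10.000
; layer 6
G0 Z6.000
G0 X20.000 Y10.000
G1 X15.000 Y18.660
G1 X5.000 Y18.660
G1 X0.000 Y10.000
G1 X5.000 Y1.340
G1 X15.000 Y1.340
G1 X20.000 Y10.000
; layer 7
G0 Z7.000
G0 X20.000 Y10.000
G1 X15.000 Y18.660
G1 X5.000 Y18.660
G1 X0.000 Y10.000
G1 X5.000 Y1.340
G1 X15.000 Y1.340
G1 X20.000 Y10.000
M2 ; end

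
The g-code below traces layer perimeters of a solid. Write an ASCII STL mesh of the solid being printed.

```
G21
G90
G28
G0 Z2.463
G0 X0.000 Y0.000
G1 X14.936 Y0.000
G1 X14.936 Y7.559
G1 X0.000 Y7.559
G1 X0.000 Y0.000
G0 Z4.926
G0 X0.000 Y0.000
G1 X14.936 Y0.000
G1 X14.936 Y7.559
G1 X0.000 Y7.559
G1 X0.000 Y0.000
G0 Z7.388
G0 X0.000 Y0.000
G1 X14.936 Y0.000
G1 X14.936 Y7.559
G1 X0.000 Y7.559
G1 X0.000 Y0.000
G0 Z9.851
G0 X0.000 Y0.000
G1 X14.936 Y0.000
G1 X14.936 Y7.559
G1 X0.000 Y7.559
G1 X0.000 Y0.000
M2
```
solid part
  facet normal 0.0000 0.0000 -1.0000
    outer loop
      vertex 14.936 7.559 0.000
      vertex 14.936 0.000 0.000
      vertex 0.000 0.000 0.000
    endloop
  endfacet
  facet normal 0.0000 0.0000 -1.0000
    outer loop
      vertex 0.000 7.559 0.000
      vertex 14.936 7.559 0.000
      vertex 0.000 0.000 0.000
    endloop
  endfacet
  facet normal 0.0000 0.0000 1.0000
    outer loop
      vertex 0.000 0.000 9.851
      vertex 14.936 0.000 9.851
      vertex 14.936 7.559 9.851
    endloop
  endfacet
  facet normal 0.0000 0.0000 1.0000
    outer loop
      vertex 0.000 0.000 9.851
      vertex 14.936 7.559 9.851
      vertex 0.000 7.559 9.851
    endloop
  endfacet
  facet normal 0.0000 -1.0000 0.0000
    outer loop
      vertex 0.000 0.000 0.000
      vertex 14.936 0.000 0.000
      vertex 14.936 0.000 9.851
    endloop
  endfacet
  facet normal 0.0000 -1.0000 0.0000
    outer loop
      vertex 0.000 0.000 0.000
      vertex 14.936 0.000 9.851
      vertex 0.000 0.000 9.851
    endloop
  endfacet
  facet normal 0.0000 1.0000 0.0000
    outer loop
      vertex 14.936 7.559 9.851
      vertex 14.936 7.559 0.000
      vertex 0.000 7.559 0.000
    endloop
  endfacet
  facet normal 0.0000 1.0000 0.0000
    outer loop
      vertex 0.000 7.559 9.851
      vertex 14.936 7.559 9.851
      vertex 0.000 7.559 0.000
    endloop
  endfacet
  facet normal -1.0000 0.0000 0.0000
    outer loop
      vertex 0.000 7.559 9.851
      vertex 0.000 7.559 0.000
      vertex 0.000 0.000 0.000
    endloop
  endfacet
  facet normal -1.0000 0.0000 0.0000
    outer loop
      vertex 0.000 0.000 9.851
      vertex 0.000 7.559 9.851
      vertex 0.000 0.000 0.000
    endloop
  endfacet
  facet normal 1.0000 0.0000 0.0000
    outer loop
      vertex 14.936 0.000 0.000
      vertex 14.936 7.559 0.000
      vertex 14.936 7.559 9.851
    endloop
  endfacet
  facet normal 1.0000 0.0000 0.0000
    outer loop
      vertex 14.936 0.000 0.000
      vertex 14.936 7.559 9.851
      vertex 14.936 0.000 9.851
    endloop
  endfacet
endsolid part

The G0 Z moves step by Δz≈2.463 mm. Every layer's G1 loop is the same polygon, so the solid is a straight extrusion of it from z=0 to z≈9.85. Closing with flat bottom and top caps and triangulating gives 12 facets — a rectangular box, roughly 14.9 × 7.56 mm footprint and 9.85 mm tall.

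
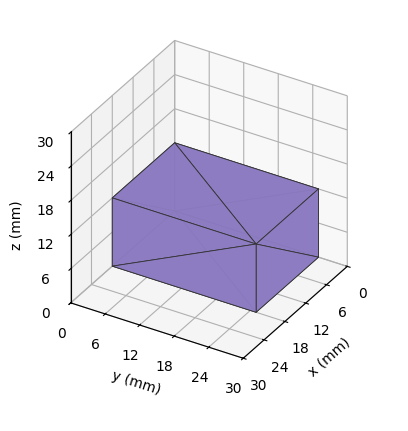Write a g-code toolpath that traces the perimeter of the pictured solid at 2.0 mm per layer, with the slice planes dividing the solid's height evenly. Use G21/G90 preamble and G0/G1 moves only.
Reading the render: the shape is a rectangular box, roughly 18 × 25 mm footprint and 12 mm tall (dimensions read to the nearest mm from the axis ticks). For the g-code, the solid's height is divided into equal slices at the stated Δz and each level perimeter traced with G1 moves after a G0 lift.

; perimeter-only toolpath
G21 ; units = mm
G90 ; absolute positioning
G28 ; home
; layer 1
G0 Z2.0
G0 X0.0 Y0.0
G1 X18.0 Y0.0
G1 X18.0 Y25.0
G1 X0.0 Y25.0
G1 X0.0 Y0.0
; layer 2
G0 Z4.0
G0 X0.0 Y0.0
G1 X18.0 Y0.0
G1 X18.0 Y25.0
G1 X0.0 Y25.0
G1 X0.0 Y0.0
; layer 3
G0 Z6.0
G0 X0.0 Y0.0
G1 X18.0 Y0.0
G1 X18.0 Y25.0
G1 X0.0 Y25.0
G1 X0.0 Y0.0
; layer 4
G0 Z8.0
G0 X0.0 Y0.0
G1 X18.0 Y0.0
G1 X18.0 Y25.0
G1 X0.0 Y25.0
G1 X0.0 Y0.0
; layer 5
G0 Z10.0
G0 X0.0 Y0.0
G1 X18.0 Y0.0
G1 X18.0 Y25.0
G1 X0.0 Y25.0
G1 X0.0 Y0.0
; layer 6
G0 Z12.0
G0 X0.0 Y0.0
G1 X18.0 Y0.0
G1 X18.0 Y25.0
G1 X0.0 Y25.0
G1 X0.0 Y0.0
M2 ; end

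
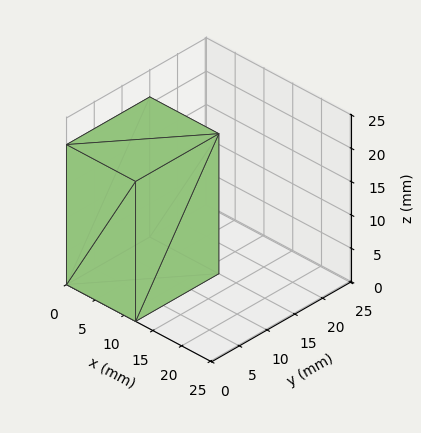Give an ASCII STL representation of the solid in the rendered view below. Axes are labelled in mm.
Reading the render: the shape is a rectangular box, roughly 12 × 15 mm footprint and 21 mm tall (dimensions read to the nearest mm from the axis ticks). For the STL, each face is triangulated and given an outward normal.

solid part
  facet normal 0.0000 0.0000 -1.0000
    outer loop
      vertex 12.000 15.000 0.000
      vertex 12.000 0.000 0.000
      vertex 0.000 0.000 0.000
    endloop
  endfacet
  facet normal 0.0000 0.0000 -1.0000
    outer loop
      vertex 0.000 15.000 0.000
      vertex 12.000 15.000 0.000
      vertex 0.000 0.000 0.000
    endloop
  endfacet
  facet normal 0.0000 0.0000 1.0000
    outer loop
      vertex 0.000 0.000 21.000
      vertex 12.000 0.000 21.000
      vertex 12.000 15.000 21.000
    endloop
  endfacet
  facet normal 0.0000 0.0000 1.0000
    outer loop
      vertex 0.000 0.000 21.000
      vertex 12.000 15.000 21.000
      vertex 0.000 15.000 21.000
    endloop
  endfacet
  facet normal 0.0000 -1.0000 0.0000
    outer loop
      vertex 0.000 0.000 0.000
      vertex 12.000 0.000 0.000
      vertex 12.000 0.000 21.000
    endloop
  endfacet
  facet normal 0.0000 -1.0000 0.0000
    outer loop
      vertex 0.000 0.000 0.000
      vertex 12.000 0.000 21.000
      vertex 0.000 0.000 21.000
    endloop
  endfacet
  facet normal 0.0000 1.0000 0.0000
    outer loop
      vertex 12.000 15.000 21.000
      vertex 12.000 15.000 0.000
      vertex 0.000 15.000 0.000
    endloop
  endfacet
  facet normal 0.0000 1.0000 0.0000
    outer loop
      vertex 0.000 15.000 21.000
      vertex 12.000 15.000 21.000
      vertex 0.000 15.000 0.000
    endloop
  endfacet
  facet normal -1.0000 0.0000 0.0000
    outer loop
      vertex 0.000 15.000 21.000
      vertex 0.000 15.000 0.000
      vertex 0.000 0.000 0.000
    endloop
  endfacet
  facet normal -1.0000 0.0000 0.0000
    outer loop
      vertex 0.000 0.000 21.000
      vertex 0.000 15.000 21.000
      vertex 0.000 0.000 0.000
    endloop
  endfacet
  facet normal 1.0000 0.0000 0.0000
    outer loop
      vertex 12.000 0.000 0.000
      vertex 12.000 15.000 0.000
      vertex 12.000 15.000 21.000
    endloop
  endfacet
  facet normal 1.0000 0.0000 0.0000
    outer loop
      vertex 12.000 0.000 0.000
      vertex 12.000 15.000 21.000
      vertex 12.000 0.000 21.000
    endloop
  endfacet
endsolid part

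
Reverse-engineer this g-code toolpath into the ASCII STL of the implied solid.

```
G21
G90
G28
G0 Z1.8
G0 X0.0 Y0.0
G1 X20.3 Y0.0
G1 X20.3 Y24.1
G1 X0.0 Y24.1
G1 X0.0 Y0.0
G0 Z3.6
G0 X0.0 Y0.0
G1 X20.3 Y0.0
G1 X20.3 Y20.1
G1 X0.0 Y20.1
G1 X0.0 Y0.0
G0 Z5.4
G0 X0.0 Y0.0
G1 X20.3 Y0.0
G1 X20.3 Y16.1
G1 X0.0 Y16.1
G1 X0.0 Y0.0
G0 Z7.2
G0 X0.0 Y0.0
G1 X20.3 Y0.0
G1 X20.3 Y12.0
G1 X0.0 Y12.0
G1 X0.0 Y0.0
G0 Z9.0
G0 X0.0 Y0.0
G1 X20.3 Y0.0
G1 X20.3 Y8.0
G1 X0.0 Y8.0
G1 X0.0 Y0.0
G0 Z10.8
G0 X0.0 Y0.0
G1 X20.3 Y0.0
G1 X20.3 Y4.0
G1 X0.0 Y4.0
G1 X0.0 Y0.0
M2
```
solid part
  facet normal 0.0000 0.0000 -1.0000
    outer loop
      vertex 20.3 28.1 0.0
      vertex 20.3 0.0 0.0
      vertex 0.0 0.0 0.0
    endloop
  endfacet
  facet normal 0.0000 0.0000 -1.0000
    outer loop
      vertex 0.0 28.1 0.0
      vertex 20.3 28.1 0.0
      vertex 0.0 0.0 0.0
    endloop
  endfacet
  facet normal 0.0000 -1.0000 0.0000
    outer loop
      vertex 0.0 0.0 0.0
      vertex 20.3 0.0 0.0
      vertex 20.3 0.0 12.6
    endloop
  endfacet
  facet normal 0.0000 -1.0000 0.0000
    outer loop
      vertex 0.0 0.0 0.0
      vertex 20.3 0.0 12.6
      vertex 0.0 0.0 12.6
    endloop
  endfacet
  facet normal 0.0000 0.4091 0.9125
    outer loop
      vertex 0.0 0.0 12.6
      vertex 20.3 0.0 12.6
      vertex 20.3 28.1 0.0
    endloop
  endfacet
  facet normal 0.0000 0.4091 0.9125
    outer loop
      vertex 0.0 0.0 12.6
      vertex 20.3 28.1 0.0
      vertex 0.0 28.1 0.0
    endloop
  endfacet
  facet normal -1.0000 0.0000 0.0000
    outer loop
      vertex 0.0 0.0 12.6
      vertex 0.0 28.1 0.0
      vertex 0.0 0.0 0.0
    endloop
  endfacet
  facet normal 1.0000 0.0000 0.0000
    outer loop
      vertex 20.3 0.0 0.0
      vertex 20.3 28.1 0.0
      vertex 20.3 0.0 12.6
    endloop
  endfacet
endsolid part

The G0 Z moves step by Δz≈1.8 mm. The G1 loops shrink linearly with z, so the solid tapers from its base footprint up to z≈12.6. Closing with a flat bottom cap and the tapered top and triangulating gives 8 facets — a wedge (ramp): 20.3 × 28.1 mm base, rising to 12.6 mm along the y=0 edge and sloping linearly to z=0 at y=28.1.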